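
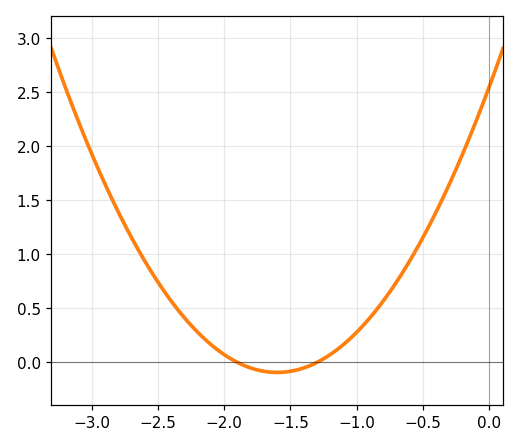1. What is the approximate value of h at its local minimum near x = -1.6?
-0.1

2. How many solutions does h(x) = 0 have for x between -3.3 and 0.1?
2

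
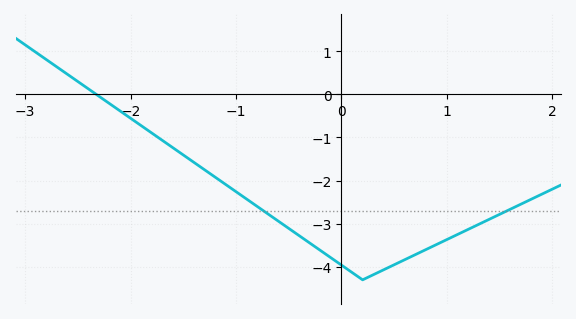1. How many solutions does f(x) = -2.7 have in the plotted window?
2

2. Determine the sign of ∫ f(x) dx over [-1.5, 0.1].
negative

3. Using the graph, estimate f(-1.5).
-1.4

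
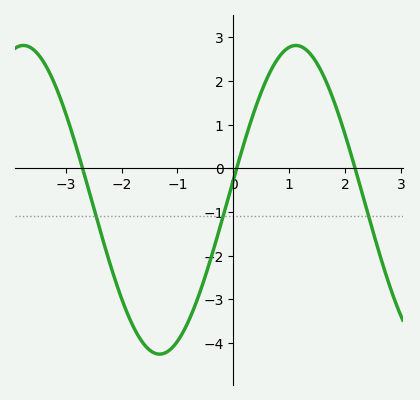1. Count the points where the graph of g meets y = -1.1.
3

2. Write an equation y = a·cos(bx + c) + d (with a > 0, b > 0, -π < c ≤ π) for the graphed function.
y = 3.53cos(1.29x - 1.44) - 0.72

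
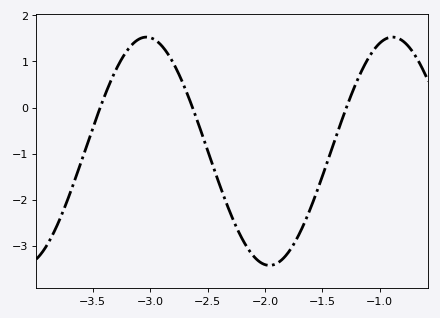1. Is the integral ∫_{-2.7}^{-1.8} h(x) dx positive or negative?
negative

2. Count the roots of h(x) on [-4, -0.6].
3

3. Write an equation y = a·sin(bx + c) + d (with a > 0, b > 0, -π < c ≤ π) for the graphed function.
y = 2.48sin(2.9x - 2.1) - 0.95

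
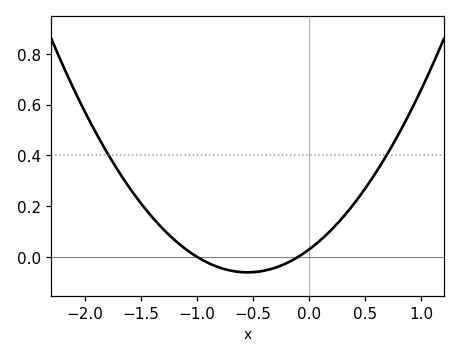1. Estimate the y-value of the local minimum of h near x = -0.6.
-0.061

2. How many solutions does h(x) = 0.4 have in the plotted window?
2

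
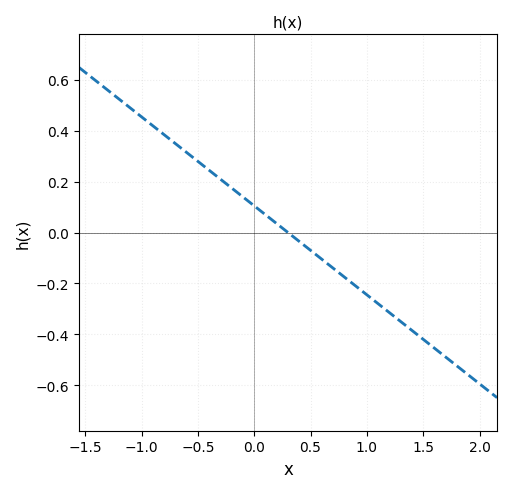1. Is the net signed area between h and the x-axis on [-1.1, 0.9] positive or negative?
positive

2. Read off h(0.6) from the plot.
-0.105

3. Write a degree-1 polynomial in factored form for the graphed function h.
y = -0.35(x - 0.3)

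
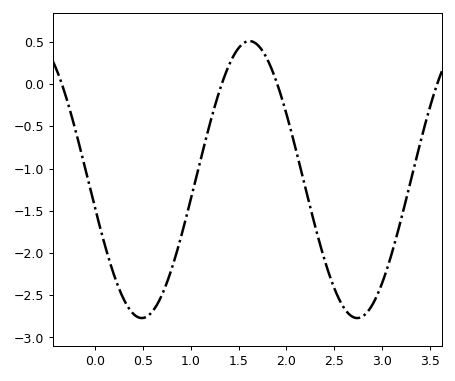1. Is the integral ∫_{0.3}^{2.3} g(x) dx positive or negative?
negative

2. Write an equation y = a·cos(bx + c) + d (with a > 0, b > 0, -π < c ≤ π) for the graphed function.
y = 1.64cos(2.8x + 1.8) - 1.13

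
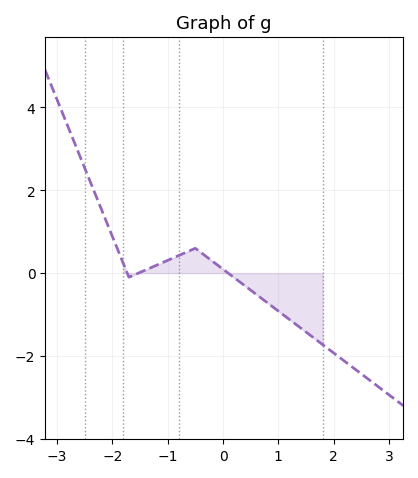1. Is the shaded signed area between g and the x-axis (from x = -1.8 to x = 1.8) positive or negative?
negative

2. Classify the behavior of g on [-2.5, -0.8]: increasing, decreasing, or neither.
neither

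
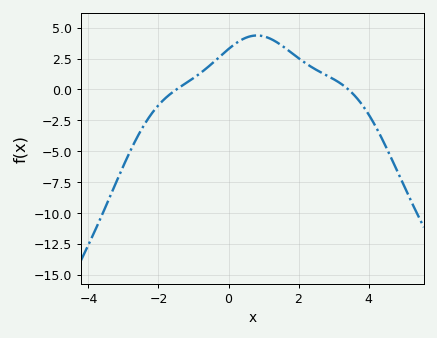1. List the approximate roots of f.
-1.4, 3.4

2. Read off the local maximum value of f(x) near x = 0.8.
4.5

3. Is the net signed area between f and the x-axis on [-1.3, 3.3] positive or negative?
positive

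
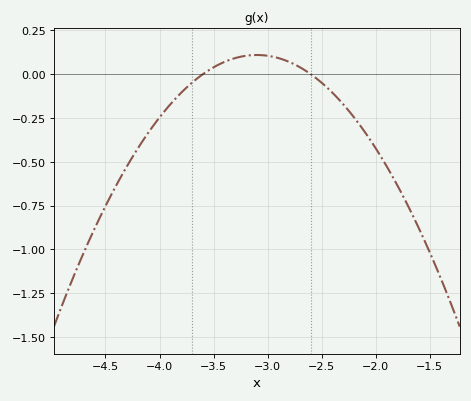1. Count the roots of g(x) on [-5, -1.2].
2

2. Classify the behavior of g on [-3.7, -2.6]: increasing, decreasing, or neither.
neither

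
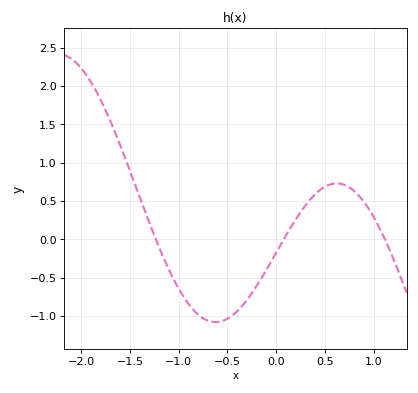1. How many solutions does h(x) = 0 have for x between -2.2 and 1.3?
3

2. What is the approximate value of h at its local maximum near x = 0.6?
0.75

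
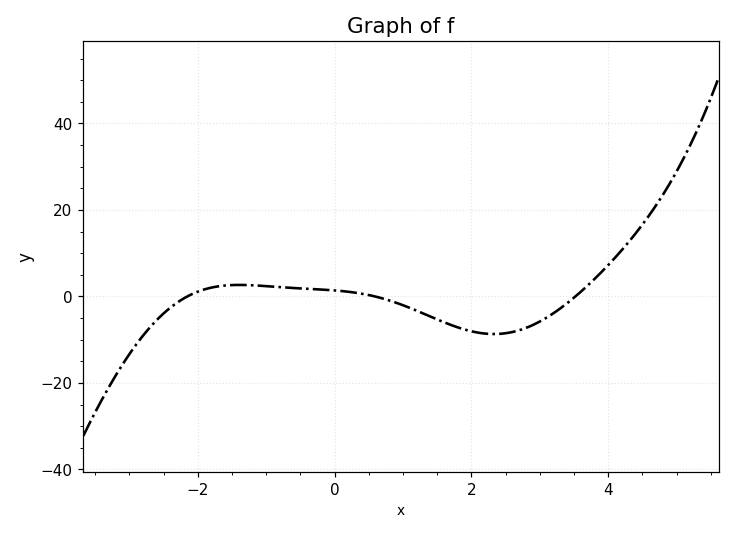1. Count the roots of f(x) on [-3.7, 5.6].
3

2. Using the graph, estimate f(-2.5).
-4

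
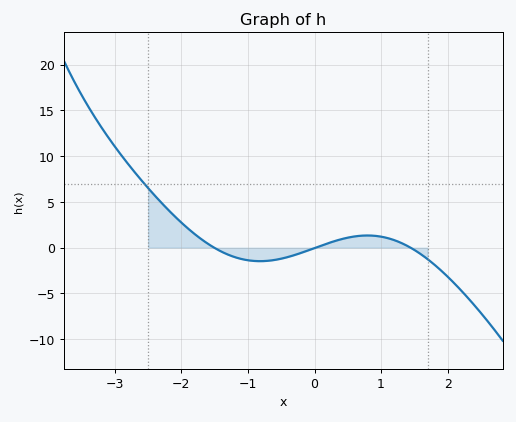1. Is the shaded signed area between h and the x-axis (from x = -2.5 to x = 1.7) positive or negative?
positive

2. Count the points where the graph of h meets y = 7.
1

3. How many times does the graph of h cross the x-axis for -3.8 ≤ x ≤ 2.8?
3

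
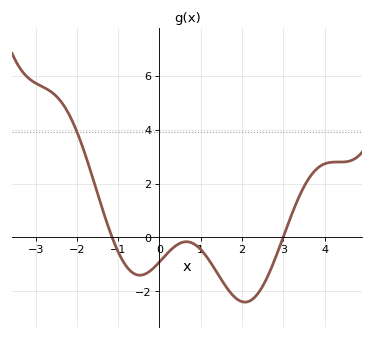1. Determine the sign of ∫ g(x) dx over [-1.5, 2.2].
negative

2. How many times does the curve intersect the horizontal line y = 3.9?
1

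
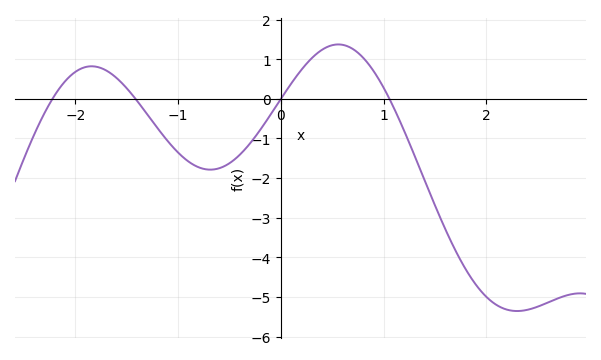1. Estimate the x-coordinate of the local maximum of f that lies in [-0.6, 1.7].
0.6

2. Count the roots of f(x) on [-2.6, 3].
4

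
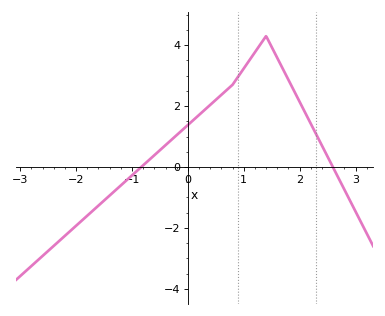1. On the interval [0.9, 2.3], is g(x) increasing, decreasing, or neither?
neither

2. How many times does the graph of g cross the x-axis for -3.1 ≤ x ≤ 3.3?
2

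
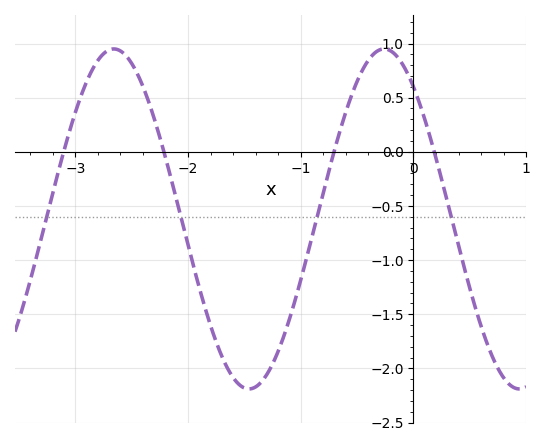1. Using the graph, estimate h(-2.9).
0.645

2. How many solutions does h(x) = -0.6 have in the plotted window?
4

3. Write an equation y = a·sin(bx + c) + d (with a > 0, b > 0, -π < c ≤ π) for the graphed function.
y = 1.57sin(2.62x + 2.25) - 0.62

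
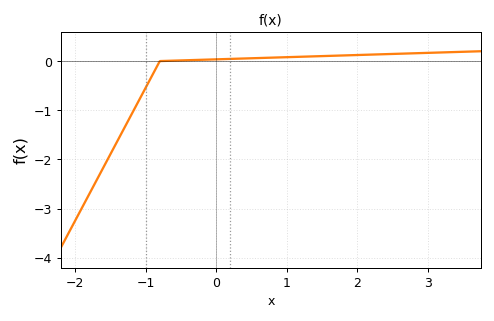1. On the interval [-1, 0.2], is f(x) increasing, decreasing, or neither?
increasing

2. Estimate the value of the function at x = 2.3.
0.136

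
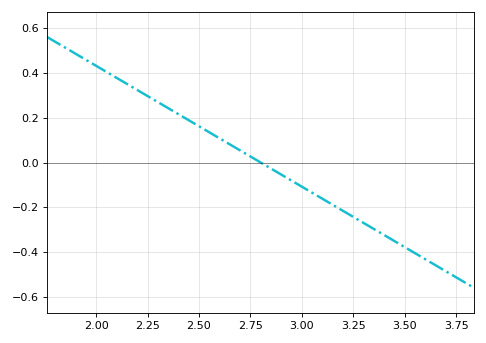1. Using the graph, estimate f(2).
0.44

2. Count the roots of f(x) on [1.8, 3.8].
1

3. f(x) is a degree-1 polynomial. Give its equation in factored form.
y = -0.54(x - 2.8)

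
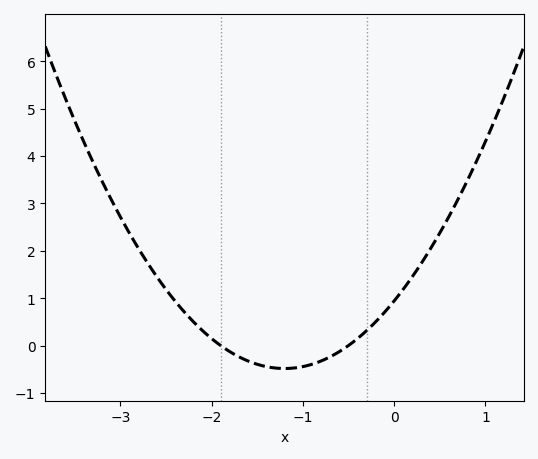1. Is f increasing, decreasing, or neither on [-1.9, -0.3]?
neither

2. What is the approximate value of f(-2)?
0.149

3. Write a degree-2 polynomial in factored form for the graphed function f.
y = 0.99(x + 1.9)(x + 0.5)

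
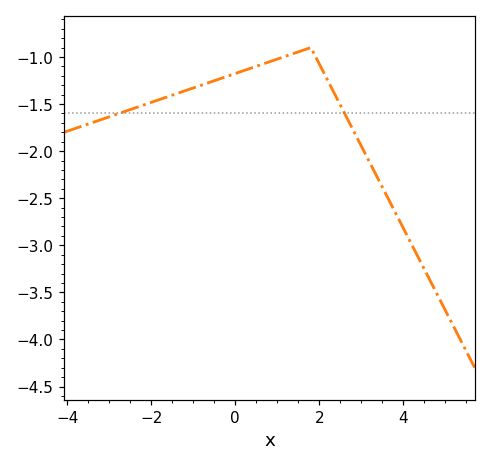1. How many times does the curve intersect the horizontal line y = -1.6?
2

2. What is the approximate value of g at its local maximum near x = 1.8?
-0.9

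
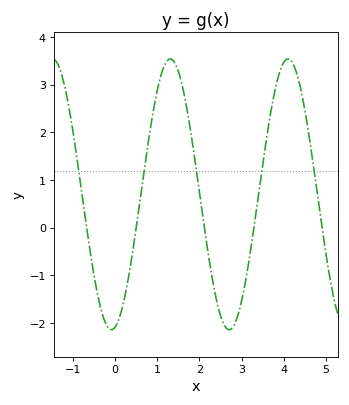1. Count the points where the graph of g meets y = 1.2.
5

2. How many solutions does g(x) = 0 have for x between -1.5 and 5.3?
5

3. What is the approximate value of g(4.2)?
3.5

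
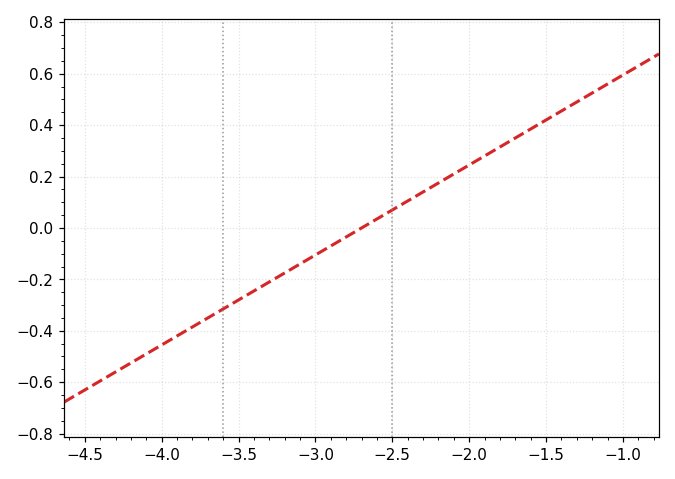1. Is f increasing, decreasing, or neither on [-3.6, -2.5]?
increasing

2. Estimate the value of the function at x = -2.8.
-0.04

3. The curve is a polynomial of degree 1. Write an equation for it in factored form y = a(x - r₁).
y = 0.35(x + 2.7)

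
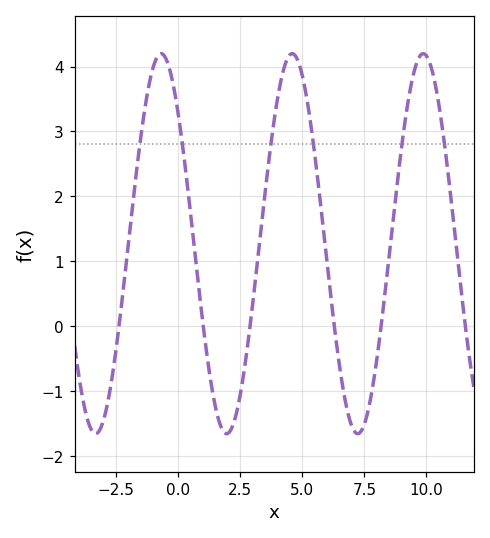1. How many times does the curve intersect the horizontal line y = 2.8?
6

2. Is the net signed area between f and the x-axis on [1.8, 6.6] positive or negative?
positive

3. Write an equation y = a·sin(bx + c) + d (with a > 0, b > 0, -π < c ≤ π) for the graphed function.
y = 2.93sin(1.2x + 2.4) + 1.27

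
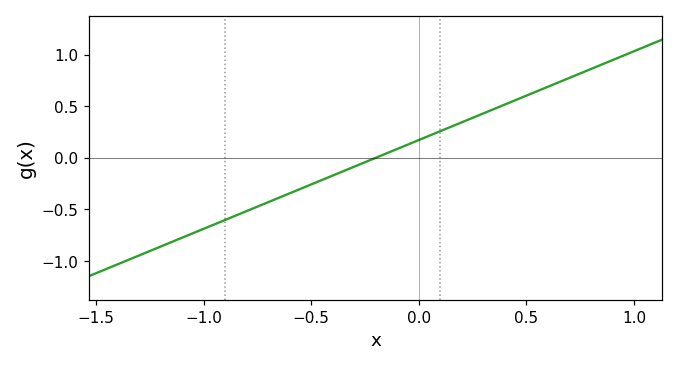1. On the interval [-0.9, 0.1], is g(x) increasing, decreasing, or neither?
increasing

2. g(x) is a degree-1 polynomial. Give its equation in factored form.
y = 0.86(x + 0.2)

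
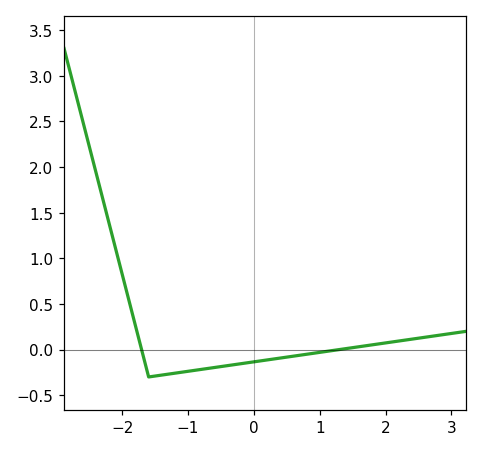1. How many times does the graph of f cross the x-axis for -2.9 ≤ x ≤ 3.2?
2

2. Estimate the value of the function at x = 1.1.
0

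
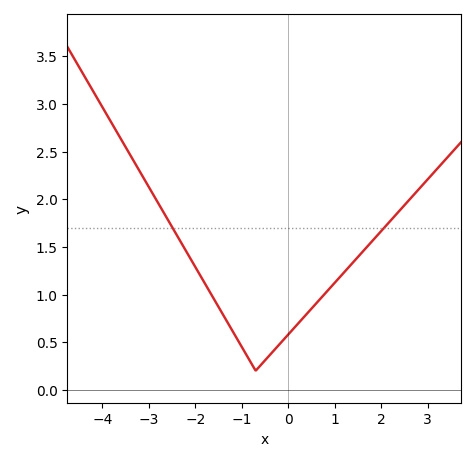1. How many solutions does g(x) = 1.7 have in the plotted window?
2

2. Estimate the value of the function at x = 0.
0.6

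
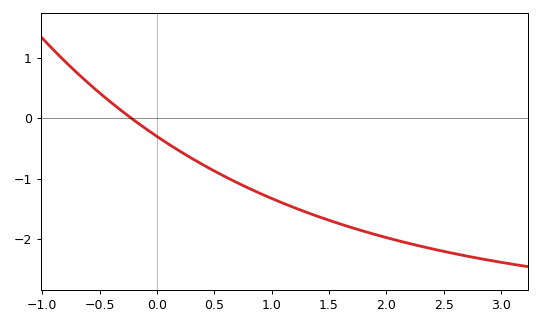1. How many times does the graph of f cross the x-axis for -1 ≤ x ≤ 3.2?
1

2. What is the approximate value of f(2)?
-1.97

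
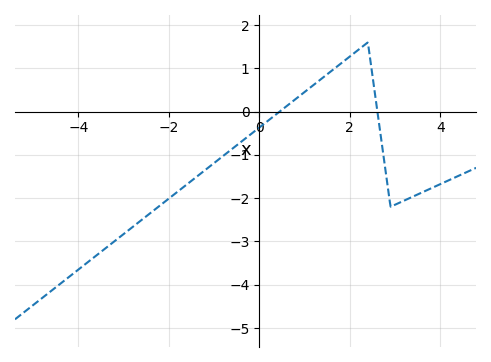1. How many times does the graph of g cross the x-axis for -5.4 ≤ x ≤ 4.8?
2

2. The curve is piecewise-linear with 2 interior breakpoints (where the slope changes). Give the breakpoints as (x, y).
(2.4, 1.6); (2.9, -2.2)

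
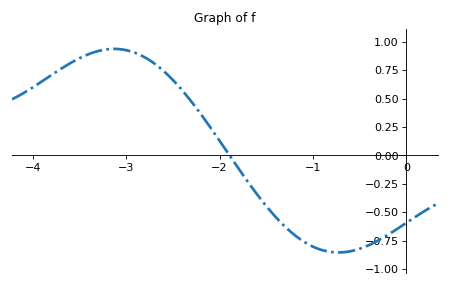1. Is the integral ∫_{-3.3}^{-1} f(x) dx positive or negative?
positive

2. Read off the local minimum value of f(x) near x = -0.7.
-0.85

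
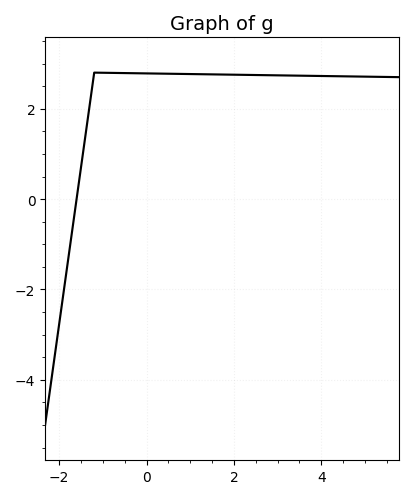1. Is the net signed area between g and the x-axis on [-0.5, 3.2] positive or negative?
positive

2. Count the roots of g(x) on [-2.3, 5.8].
1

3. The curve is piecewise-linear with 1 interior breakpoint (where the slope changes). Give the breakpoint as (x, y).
(-1.2, 2.8)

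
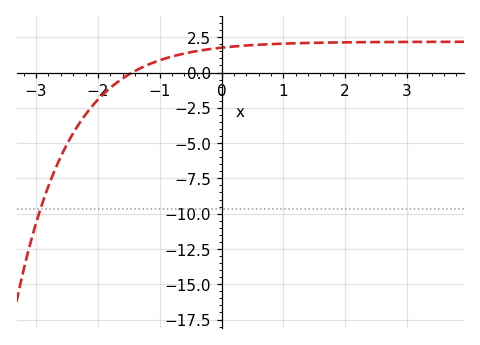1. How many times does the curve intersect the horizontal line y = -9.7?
1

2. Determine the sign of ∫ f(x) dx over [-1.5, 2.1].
positive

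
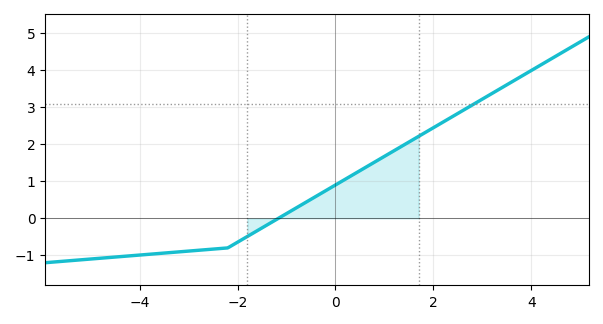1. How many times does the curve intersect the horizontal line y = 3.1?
1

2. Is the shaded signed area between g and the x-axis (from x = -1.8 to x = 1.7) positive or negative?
positive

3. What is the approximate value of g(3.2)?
3.4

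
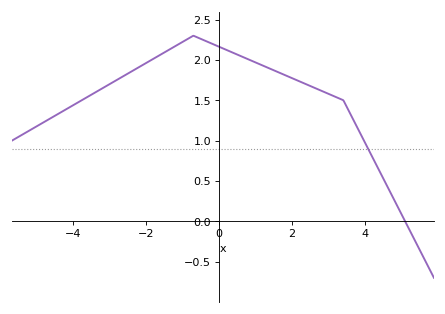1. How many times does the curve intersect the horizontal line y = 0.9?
1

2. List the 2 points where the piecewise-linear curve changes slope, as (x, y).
(-0.7, 2.3); (3.4, 1.5)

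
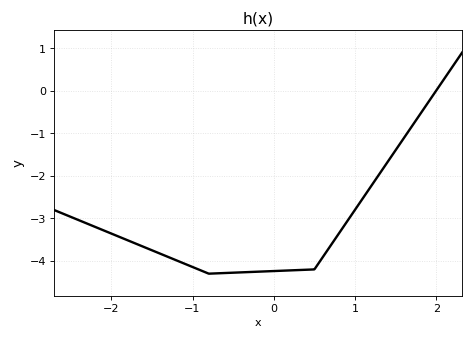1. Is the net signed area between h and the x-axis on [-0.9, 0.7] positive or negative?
negative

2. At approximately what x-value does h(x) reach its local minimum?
-0.8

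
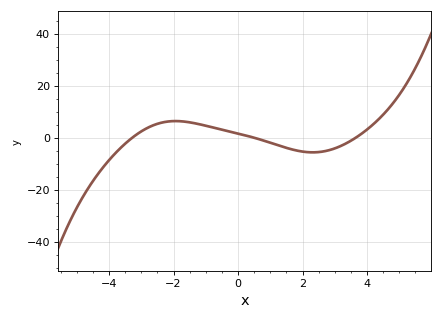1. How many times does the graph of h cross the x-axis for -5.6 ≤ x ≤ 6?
3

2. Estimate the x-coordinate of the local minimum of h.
2.4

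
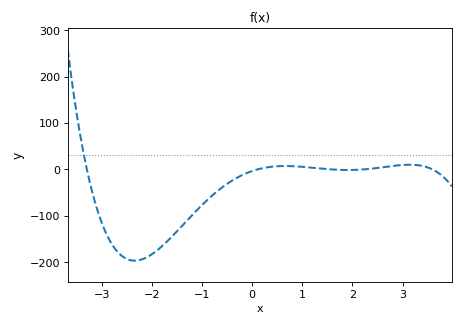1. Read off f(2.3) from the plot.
0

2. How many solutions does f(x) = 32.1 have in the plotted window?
1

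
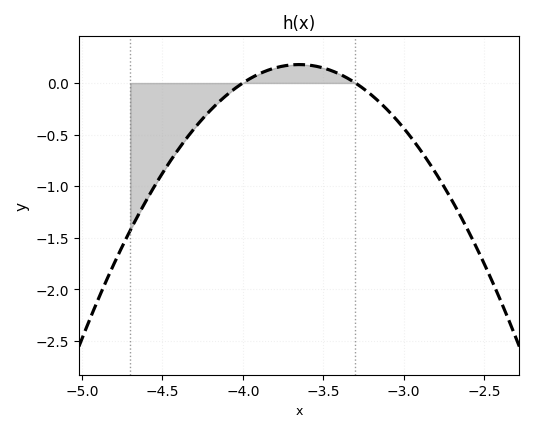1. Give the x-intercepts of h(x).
-4, -3.3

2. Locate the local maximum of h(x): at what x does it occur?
-3.65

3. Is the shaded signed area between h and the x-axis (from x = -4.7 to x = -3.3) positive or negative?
negative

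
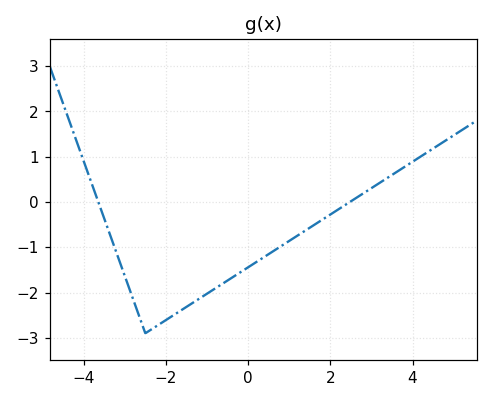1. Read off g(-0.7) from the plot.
-1.9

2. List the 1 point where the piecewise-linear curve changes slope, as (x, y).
(-2.5, -2.9)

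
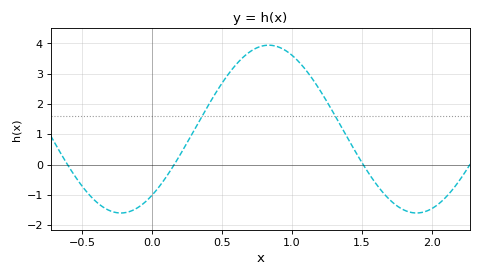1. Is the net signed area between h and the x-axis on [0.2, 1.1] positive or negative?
positive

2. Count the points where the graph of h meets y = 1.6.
2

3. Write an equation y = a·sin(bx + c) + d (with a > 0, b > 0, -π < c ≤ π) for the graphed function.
y = 2.77sin(3x - 0.9) + 1.17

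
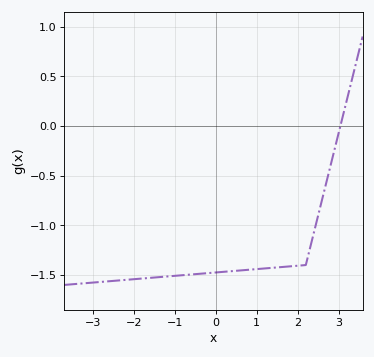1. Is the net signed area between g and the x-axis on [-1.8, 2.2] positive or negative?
negative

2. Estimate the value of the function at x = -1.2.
-1.52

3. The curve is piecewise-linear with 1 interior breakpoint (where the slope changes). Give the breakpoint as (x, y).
(2.2, -1.4)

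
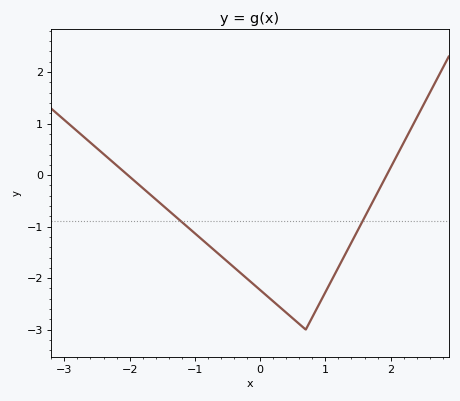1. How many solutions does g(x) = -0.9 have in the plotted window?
2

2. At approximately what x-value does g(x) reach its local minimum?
0.701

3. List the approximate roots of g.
-2.03, 1.94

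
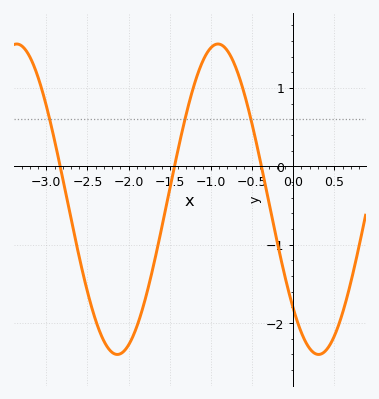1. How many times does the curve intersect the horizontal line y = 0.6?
3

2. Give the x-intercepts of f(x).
-2.83, -1.44, -0.387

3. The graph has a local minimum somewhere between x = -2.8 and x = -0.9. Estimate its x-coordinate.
-2.14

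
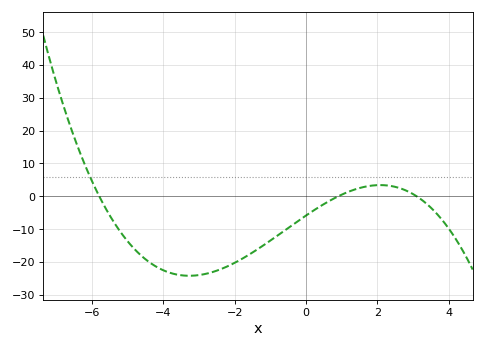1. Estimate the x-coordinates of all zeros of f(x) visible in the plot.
-5.8, 0.8, 3.2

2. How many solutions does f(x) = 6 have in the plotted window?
1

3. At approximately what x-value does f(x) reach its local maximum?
2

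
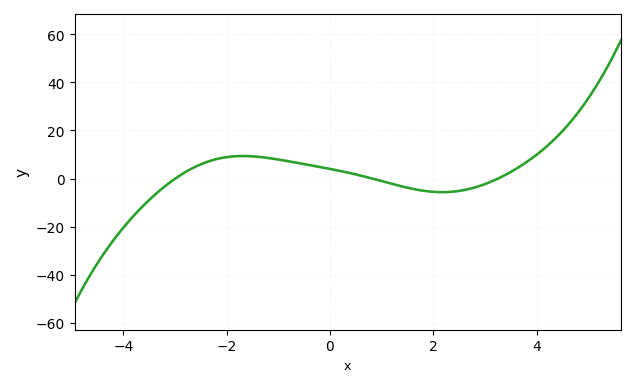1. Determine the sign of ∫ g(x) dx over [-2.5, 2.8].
positive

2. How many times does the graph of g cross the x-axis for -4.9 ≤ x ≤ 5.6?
3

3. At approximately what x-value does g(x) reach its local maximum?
-1.6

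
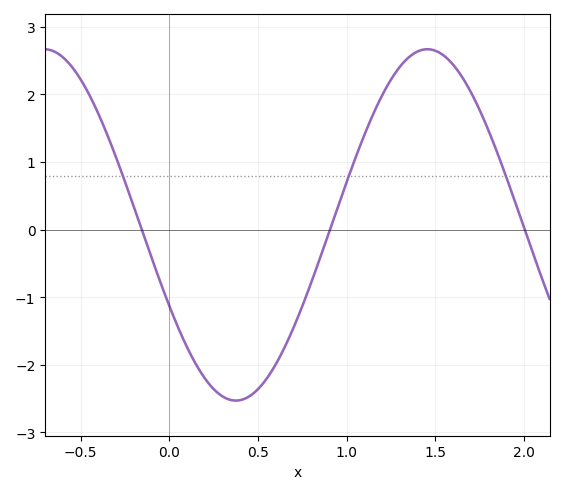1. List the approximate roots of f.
-0.156, 0.905, 2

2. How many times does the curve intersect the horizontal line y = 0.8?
3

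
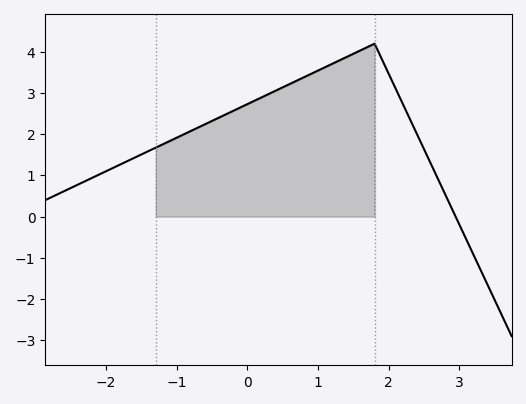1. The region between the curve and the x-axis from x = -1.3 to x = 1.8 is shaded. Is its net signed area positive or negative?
positive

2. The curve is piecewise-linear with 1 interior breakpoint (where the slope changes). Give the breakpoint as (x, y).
(1.8, 4.2)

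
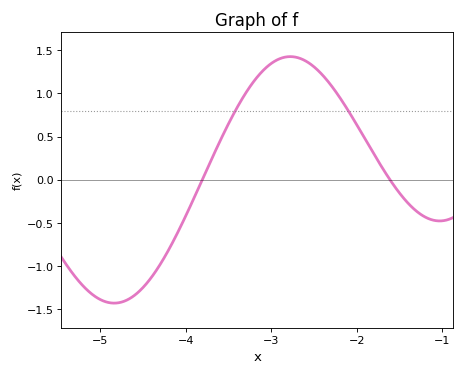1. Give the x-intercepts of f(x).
-3.81, -1.61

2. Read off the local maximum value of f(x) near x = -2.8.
1.43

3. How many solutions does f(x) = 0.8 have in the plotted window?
2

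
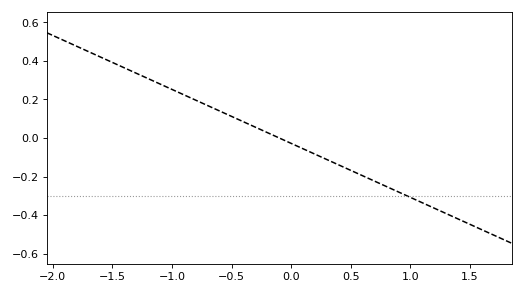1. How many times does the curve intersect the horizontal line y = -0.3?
1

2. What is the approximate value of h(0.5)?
-0.16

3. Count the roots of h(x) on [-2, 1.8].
1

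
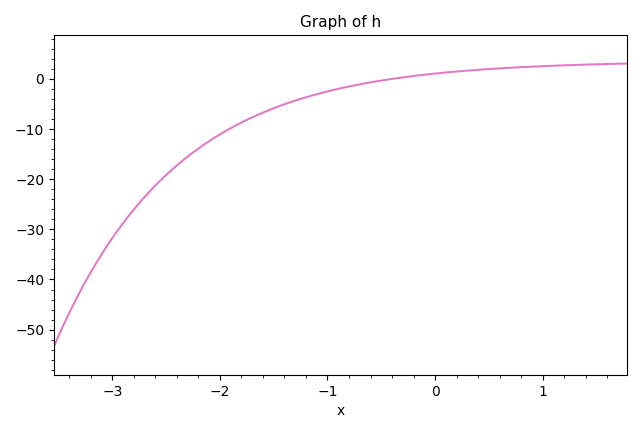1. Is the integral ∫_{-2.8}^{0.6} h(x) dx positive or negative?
negative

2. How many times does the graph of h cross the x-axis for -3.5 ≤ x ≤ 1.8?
1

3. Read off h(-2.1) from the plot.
-12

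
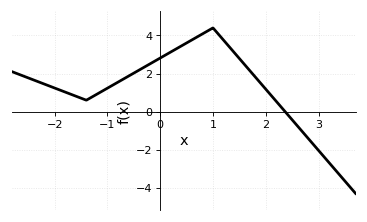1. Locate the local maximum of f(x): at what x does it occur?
1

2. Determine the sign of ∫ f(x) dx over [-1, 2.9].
positive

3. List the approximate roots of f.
2.4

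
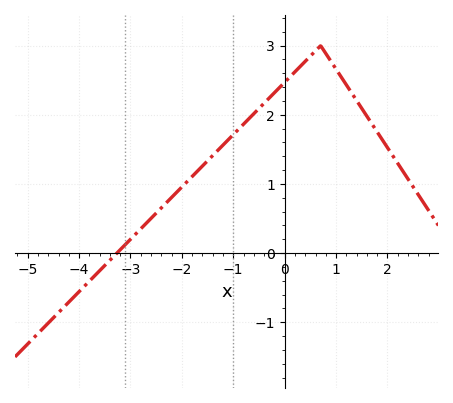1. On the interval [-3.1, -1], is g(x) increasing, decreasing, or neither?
increasing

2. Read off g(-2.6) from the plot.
0.503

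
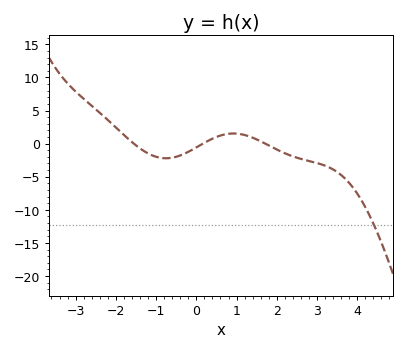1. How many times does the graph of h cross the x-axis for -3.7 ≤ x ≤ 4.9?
3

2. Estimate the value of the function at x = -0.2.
-1.24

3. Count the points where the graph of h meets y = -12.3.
1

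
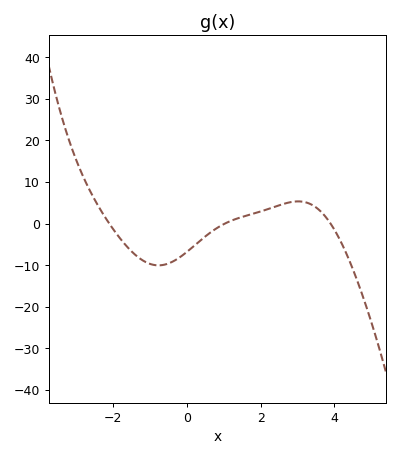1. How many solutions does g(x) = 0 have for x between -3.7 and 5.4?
3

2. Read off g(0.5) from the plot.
-3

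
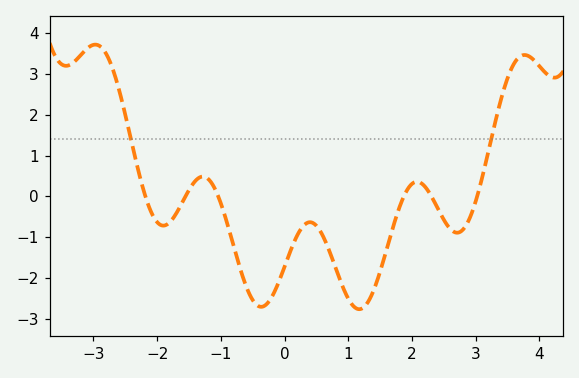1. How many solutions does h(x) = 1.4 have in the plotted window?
2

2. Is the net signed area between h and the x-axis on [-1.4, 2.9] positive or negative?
negative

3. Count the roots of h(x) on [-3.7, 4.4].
6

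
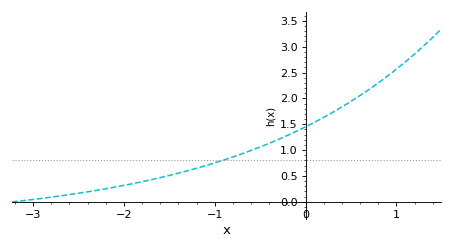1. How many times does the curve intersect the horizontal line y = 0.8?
1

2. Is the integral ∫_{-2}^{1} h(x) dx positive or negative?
positive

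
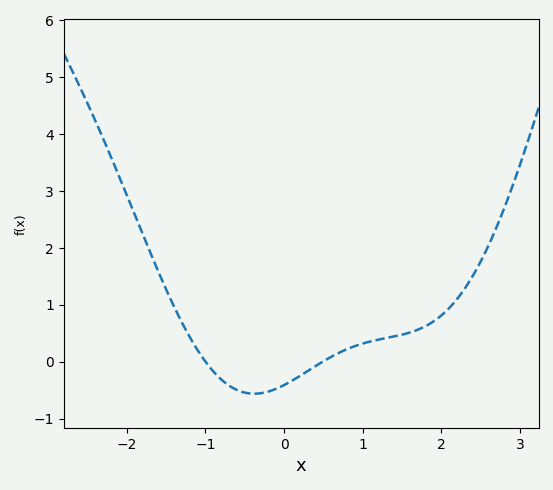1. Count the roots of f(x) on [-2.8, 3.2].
2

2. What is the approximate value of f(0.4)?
-0.1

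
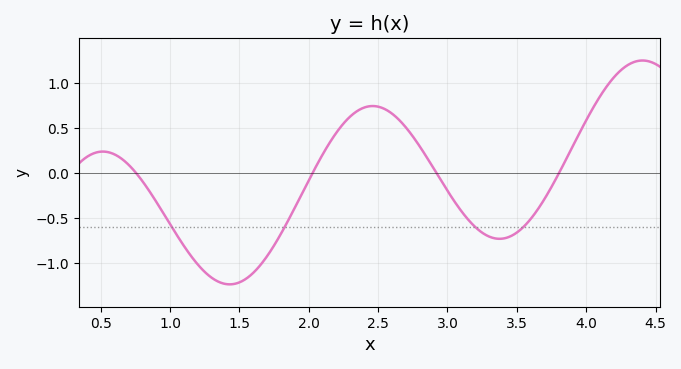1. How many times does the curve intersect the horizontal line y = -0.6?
4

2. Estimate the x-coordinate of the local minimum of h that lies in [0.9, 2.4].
1.4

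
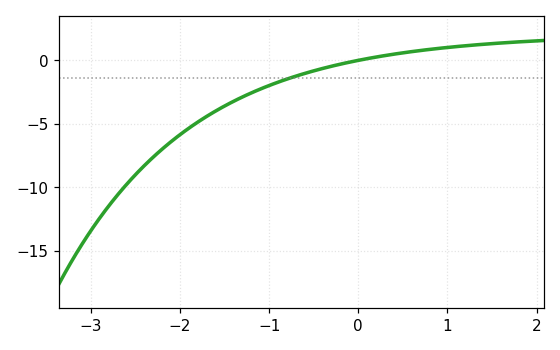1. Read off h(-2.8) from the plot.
-11.5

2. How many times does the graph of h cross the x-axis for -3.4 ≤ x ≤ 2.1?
1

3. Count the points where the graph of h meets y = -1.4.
1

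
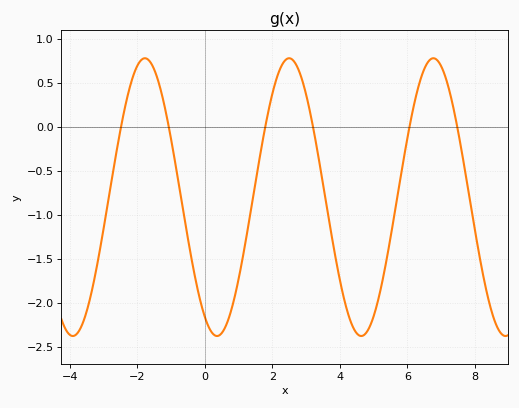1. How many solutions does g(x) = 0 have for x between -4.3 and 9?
6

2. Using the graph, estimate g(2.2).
0.65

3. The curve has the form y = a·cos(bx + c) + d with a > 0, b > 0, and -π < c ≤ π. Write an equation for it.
y = 1.58cos(1.5x + 2.6) - 0.8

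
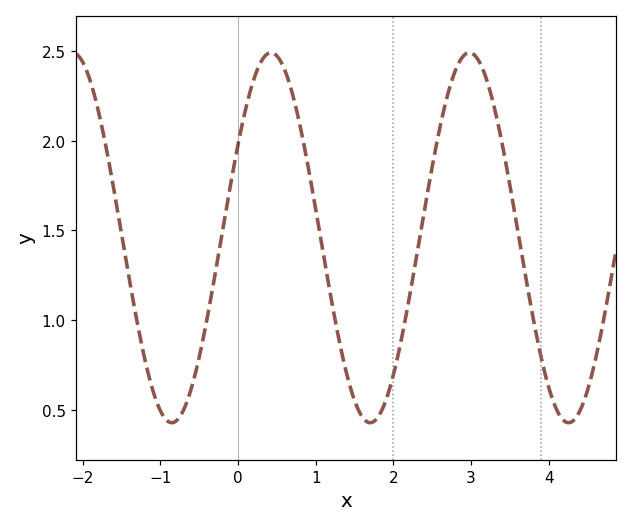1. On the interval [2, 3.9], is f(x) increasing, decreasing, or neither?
neither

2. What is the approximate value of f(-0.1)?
1.75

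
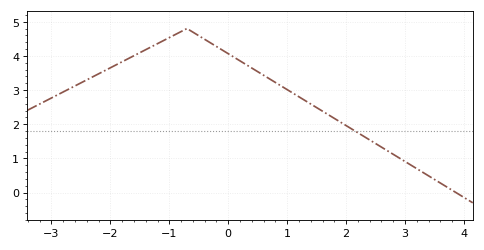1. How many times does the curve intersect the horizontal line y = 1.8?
1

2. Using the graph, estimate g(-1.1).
4.4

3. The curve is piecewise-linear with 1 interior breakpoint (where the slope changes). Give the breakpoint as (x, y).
(-0.7, 4.8)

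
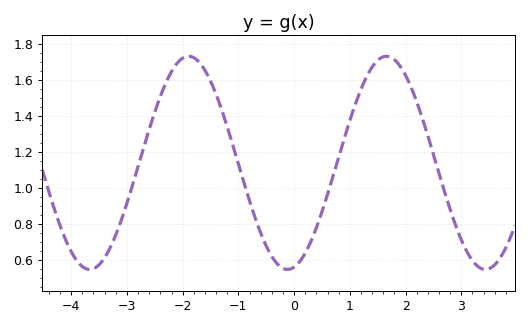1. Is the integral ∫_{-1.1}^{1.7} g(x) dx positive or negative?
positive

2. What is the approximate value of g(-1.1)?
1.24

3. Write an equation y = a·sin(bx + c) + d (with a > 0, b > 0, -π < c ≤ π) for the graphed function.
y = 0.59sin(1.8x - 1.4) + 1.14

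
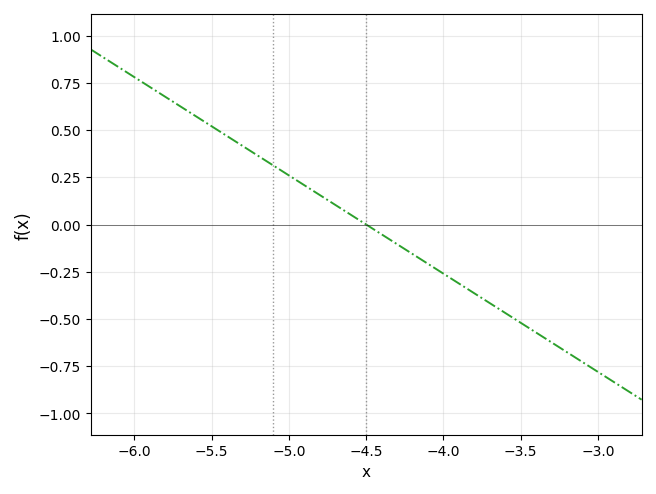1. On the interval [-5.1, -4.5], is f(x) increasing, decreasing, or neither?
decreasing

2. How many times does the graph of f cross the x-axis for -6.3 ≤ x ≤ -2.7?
1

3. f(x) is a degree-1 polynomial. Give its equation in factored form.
y = -0.52(x + 4.5)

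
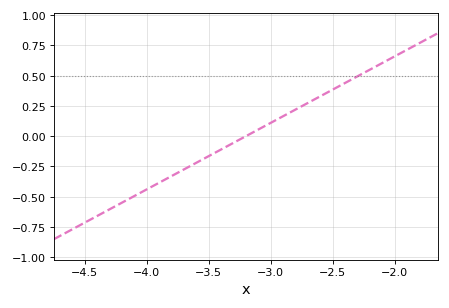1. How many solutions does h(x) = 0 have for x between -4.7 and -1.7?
1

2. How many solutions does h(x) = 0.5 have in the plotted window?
1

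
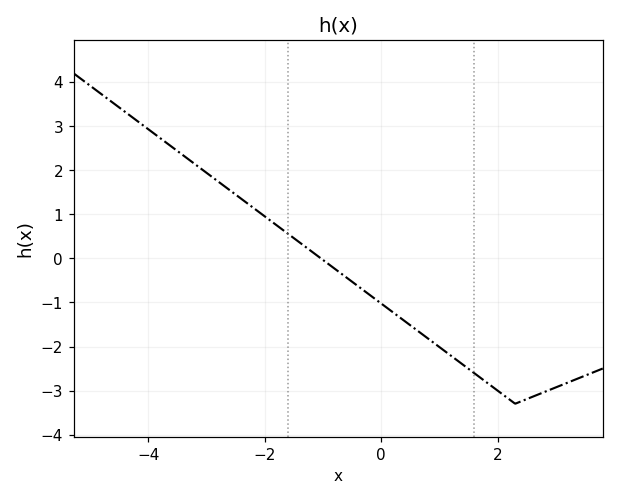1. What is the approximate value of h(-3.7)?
2.64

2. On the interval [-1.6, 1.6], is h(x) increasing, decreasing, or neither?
decreasing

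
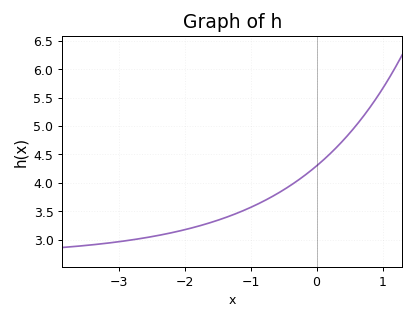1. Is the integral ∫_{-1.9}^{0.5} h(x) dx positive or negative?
positive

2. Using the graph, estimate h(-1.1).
3.5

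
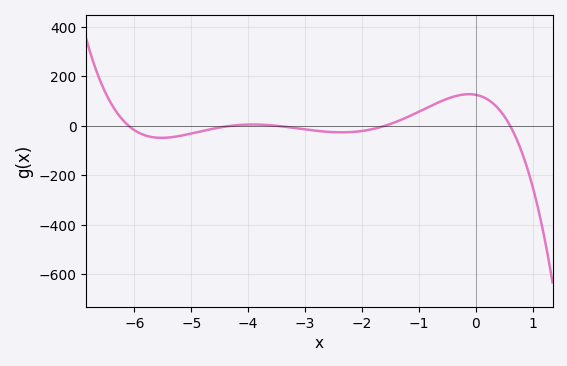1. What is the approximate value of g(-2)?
-20.9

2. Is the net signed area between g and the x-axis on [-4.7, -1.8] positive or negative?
negative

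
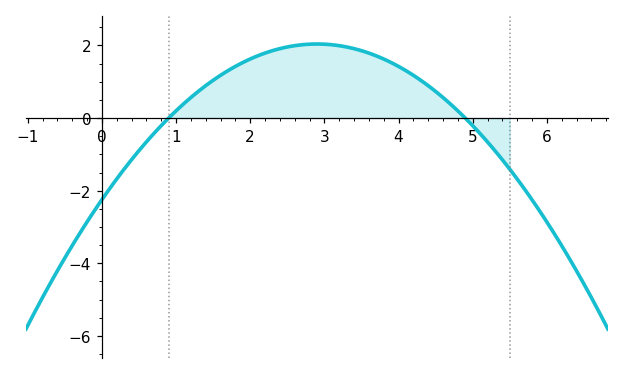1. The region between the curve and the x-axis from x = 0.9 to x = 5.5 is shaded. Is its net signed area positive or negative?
positive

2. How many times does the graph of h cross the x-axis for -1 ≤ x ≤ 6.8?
2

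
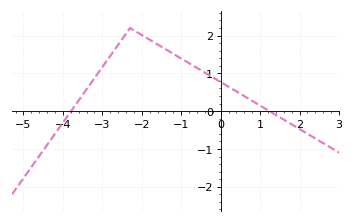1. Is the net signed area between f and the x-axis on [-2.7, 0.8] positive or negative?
positive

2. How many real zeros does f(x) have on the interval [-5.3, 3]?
2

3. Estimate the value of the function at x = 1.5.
-0.162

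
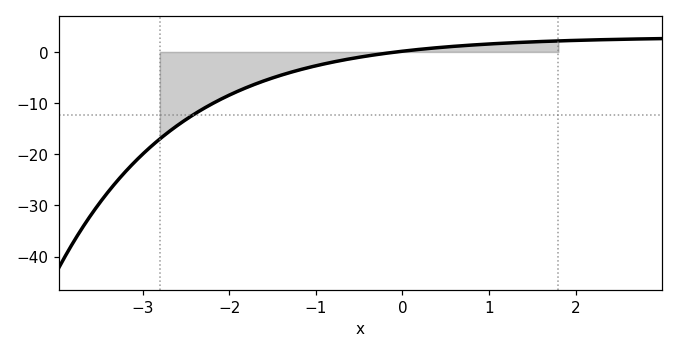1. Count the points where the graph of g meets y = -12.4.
1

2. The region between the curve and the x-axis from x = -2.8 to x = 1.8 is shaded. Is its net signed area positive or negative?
negative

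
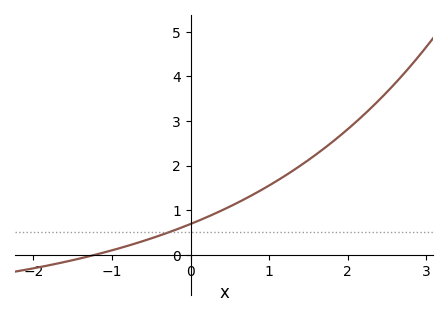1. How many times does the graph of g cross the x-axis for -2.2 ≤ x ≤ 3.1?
1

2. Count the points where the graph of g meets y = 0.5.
1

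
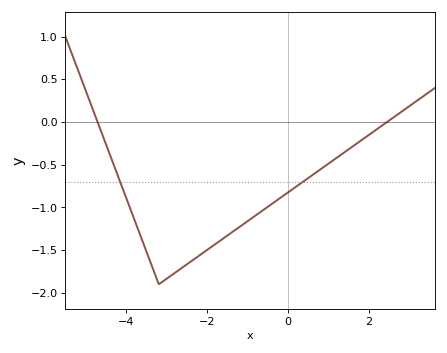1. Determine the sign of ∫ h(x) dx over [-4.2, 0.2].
negative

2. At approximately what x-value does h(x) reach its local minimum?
-3.2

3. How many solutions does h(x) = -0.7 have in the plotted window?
2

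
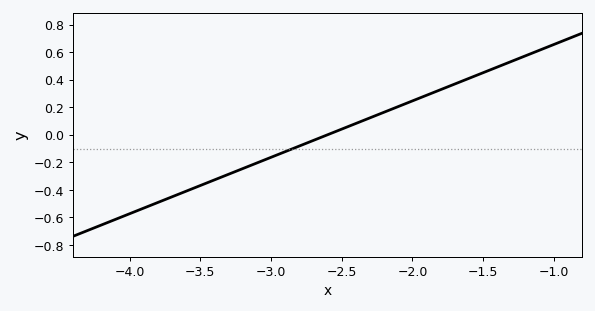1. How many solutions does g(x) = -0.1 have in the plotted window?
1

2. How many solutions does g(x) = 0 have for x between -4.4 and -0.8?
1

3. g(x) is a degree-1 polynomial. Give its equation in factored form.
y = 0.41(x + 2.6)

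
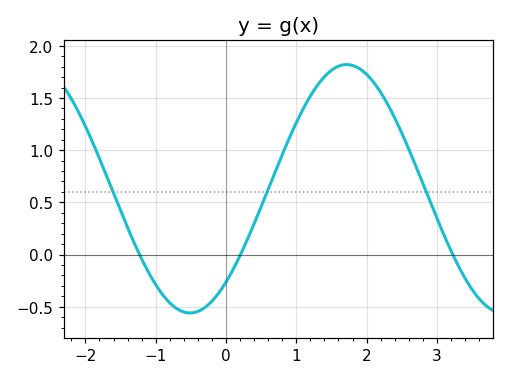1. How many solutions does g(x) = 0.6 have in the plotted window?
3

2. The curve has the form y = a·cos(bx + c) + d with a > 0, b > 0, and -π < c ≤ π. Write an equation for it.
y = 1.19cos(1.4x - 2.4) + 0.63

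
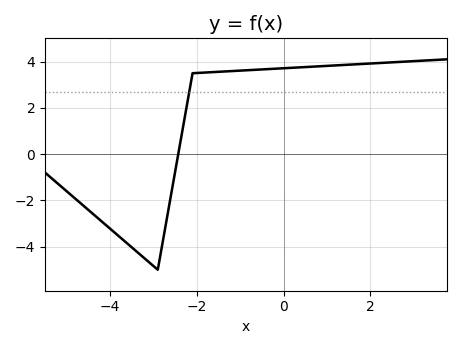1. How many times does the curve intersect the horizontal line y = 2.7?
1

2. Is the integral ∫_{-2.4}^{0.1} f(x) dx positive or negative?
positive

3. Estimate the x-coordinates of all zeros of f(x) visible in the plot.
-2.43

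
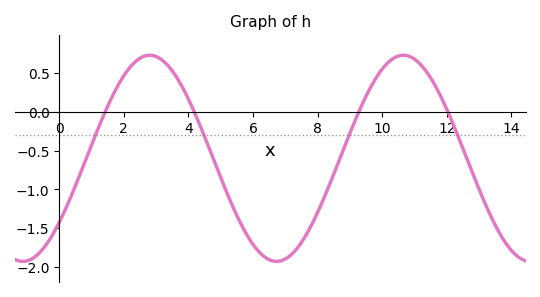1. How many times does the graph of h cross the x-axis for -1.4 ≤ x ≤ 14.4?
4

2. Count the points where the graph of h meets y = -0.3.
4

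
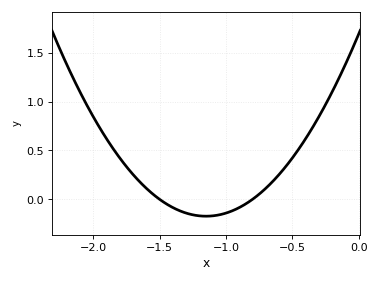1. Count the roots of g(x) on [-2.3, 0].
2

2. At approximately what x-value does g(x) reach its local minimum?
-1.15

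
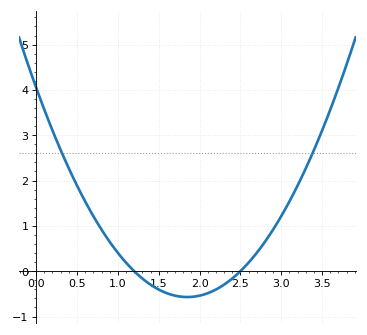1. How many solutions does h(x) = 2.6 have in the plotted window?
2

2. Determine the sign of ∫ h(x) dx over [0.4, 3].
positive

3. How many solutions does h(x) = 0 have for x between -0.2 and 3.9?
2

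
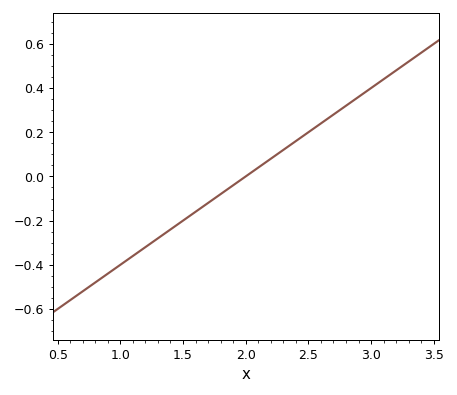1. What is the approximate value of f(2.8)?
0.32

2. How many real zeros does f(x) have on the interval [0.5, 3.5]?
1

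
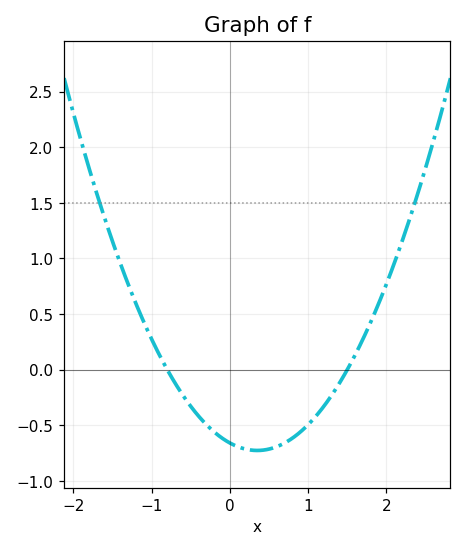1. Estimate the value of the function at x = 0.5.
-0.7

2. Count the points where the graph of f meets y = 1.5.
2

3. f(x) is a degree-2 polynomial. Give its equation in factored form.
y = 0.55(x + 0.8)(x - 1.5)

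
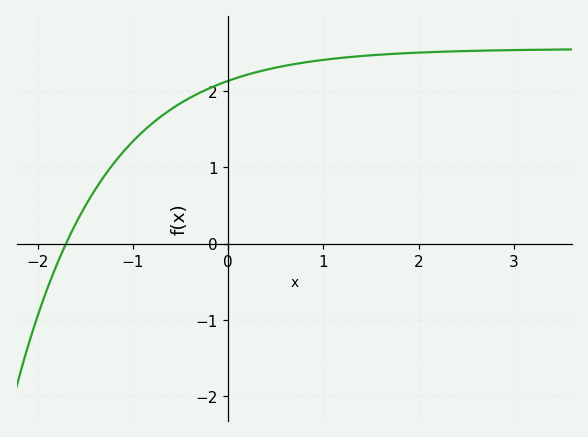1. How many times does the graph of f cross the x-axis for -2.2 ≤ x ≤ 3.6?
1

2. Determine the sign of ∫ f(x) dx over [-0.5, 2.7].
positive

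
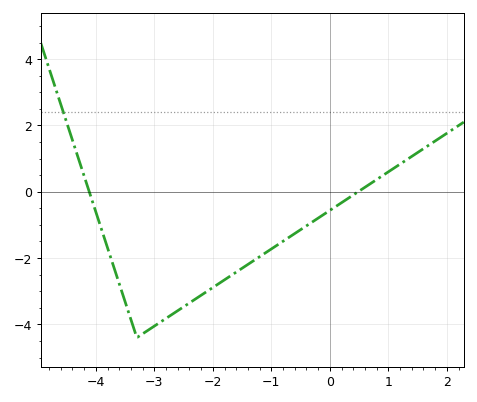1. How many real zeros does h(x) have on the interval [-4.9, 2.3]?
2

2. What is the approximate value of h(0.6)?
0.2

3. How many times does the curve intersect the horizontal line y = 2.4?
1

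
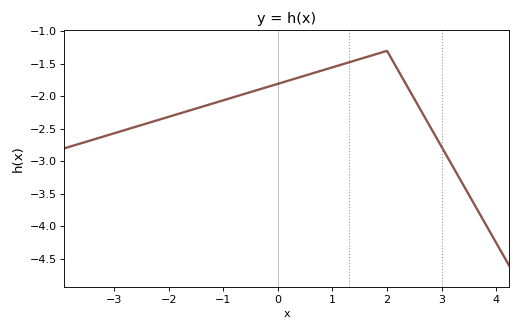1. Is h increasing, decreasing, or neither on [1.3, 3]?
neither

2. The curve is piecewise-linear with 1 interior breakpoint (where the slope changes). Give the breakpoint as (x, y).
(2, -1.3)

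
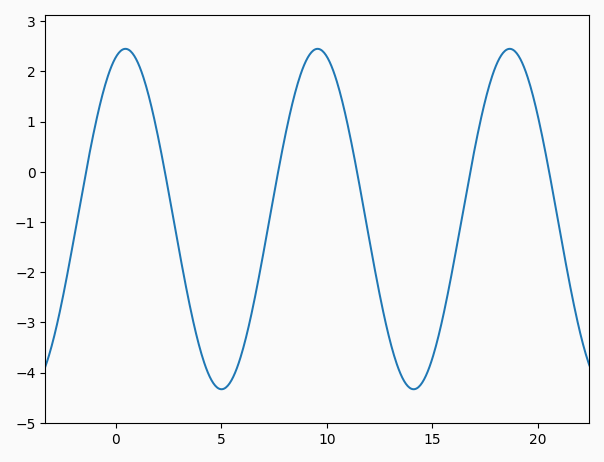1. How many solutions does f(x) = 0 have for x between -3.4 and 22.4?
6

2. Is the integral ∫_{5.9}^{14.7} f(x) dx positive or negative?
negative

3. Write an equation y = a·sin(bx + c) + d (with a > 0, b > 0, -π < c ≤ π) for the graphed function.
y = 3.39sin(0.69x + 1.3) - 0.94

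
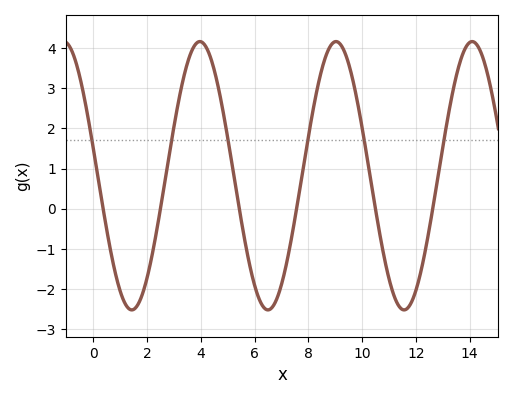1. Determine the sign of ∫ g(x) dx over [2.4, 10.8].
positive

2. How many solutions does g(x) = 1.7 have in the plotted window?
6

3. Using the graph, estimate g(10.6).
-0.409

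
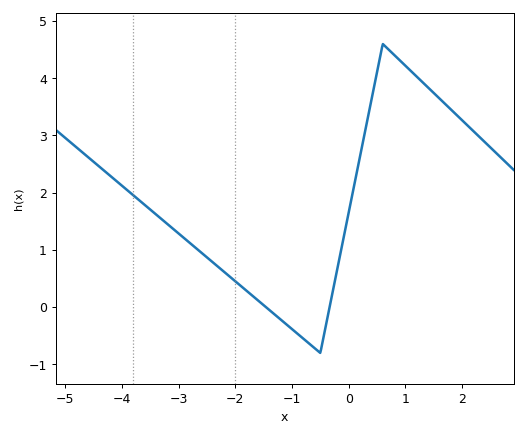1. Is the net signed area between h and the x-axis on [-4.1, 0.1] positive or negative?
positive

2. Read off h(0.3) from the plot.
3.13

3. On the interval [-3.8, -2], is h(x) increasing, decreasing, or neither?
decreasing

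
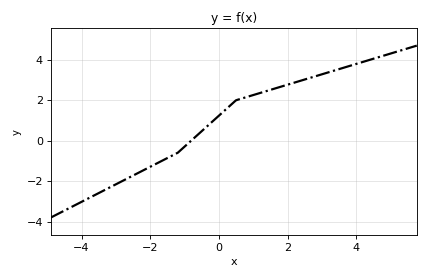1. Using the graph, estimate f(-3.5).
-2.6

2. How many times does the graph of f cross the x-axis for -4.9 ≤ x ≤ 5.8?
1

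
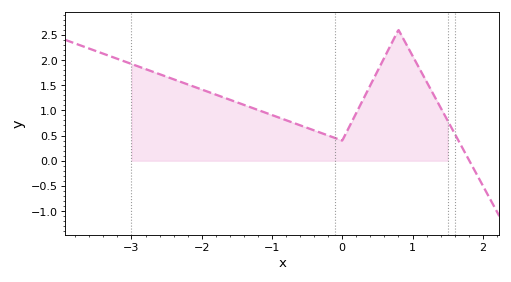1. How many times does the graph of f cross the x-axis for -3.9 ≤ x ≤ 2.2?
1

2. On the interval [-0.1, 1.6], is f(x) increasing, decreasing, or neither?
neither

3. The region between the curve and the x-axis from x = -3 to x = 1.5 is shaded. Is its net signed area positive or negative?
positive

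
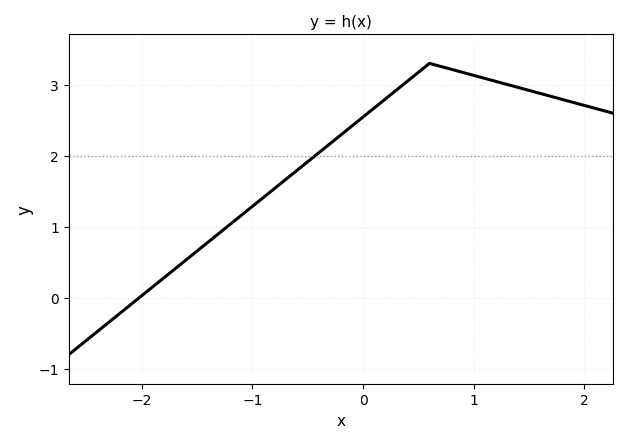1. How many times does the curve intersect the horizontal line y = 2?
1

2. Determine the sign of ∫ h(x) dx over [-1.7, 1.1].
positive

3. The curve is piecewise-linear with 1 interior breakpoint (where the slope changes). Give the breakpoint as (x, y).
(0.6, 3.3)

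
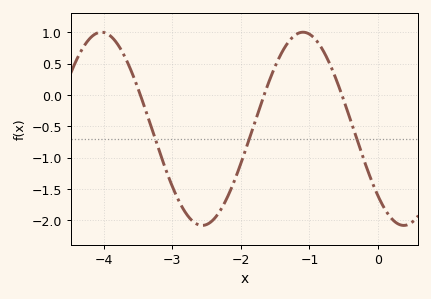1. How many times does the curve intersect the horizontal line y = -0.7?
3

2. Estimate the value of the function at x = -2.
-1.1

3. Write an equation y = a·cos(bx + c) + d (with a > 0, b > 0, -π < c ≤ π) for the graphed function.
y = 1.54cos(2.1x + 2.3) - 0.54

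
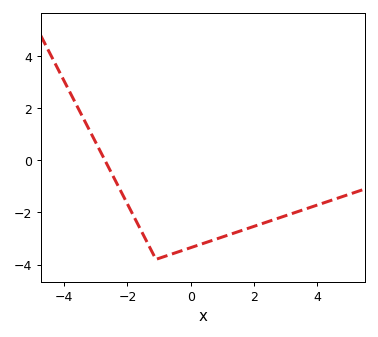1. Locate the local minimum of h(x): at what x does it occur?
-1.1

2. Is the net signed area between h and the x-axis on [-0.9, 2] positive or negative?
negative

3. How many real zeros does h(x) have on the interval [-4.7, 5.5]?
1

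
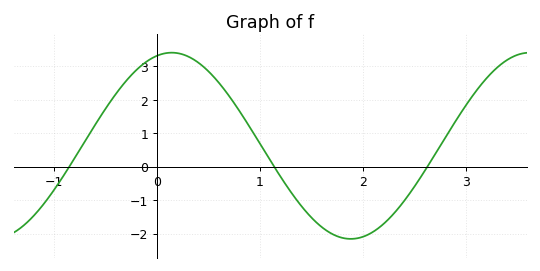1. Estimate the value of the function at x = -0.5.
1.71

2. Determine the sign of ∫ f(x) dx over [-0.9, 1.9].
positive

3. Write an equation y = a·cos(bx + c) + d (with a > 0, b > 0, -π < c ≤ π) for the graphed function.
y = 2.78cos(1.81x - 0.262) + 0.62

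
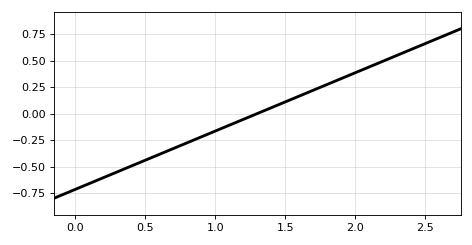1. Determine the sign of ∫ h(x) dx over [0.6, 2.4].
positive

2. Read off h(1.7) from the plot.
0.22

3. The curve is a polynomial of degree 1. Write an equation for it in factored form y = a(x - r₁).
y = 0.55(x - 1.3)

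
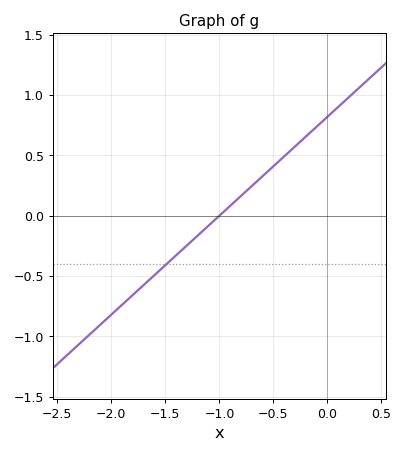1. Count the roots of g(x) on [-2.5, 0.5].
1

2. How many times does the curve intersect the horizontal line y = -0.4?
1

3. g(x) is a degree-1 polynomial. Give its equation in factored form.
y = 0.82(x + 1)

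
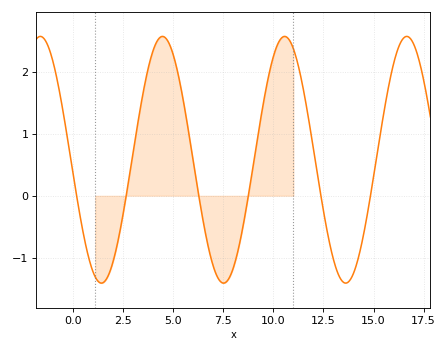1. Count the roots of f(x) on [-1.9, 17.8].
6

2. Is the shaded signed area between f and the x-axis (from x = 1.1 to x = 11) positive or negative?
positive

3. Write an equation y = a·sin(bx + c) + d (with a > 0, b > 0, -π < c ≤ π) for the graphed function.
y = 1.99sin(1x - 3) + 0.58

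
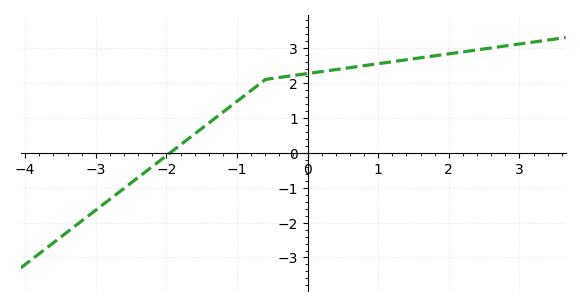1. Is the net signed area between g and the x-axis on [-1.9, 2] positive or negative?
positive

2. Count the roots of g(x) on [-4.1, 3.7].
1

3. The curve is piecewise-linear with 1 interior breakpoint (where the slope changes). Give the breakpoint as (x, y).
(-0.6, 2.1)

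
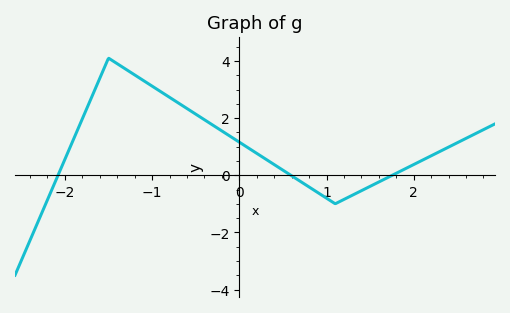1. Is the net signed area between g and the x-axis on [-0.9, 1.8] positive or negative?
positive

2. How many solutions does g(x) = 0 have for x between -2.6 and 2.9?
3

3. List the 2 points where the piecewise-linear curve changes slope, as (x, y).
(-1.5, 4.1); (1.1, -1)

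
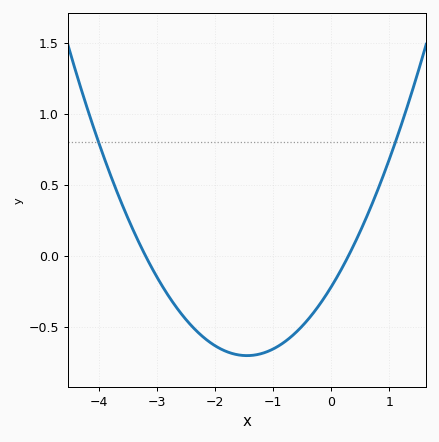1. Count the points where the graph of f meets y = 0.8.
2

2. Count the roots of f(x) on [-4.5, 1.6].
2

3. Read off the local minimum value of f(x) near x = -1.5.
-0.704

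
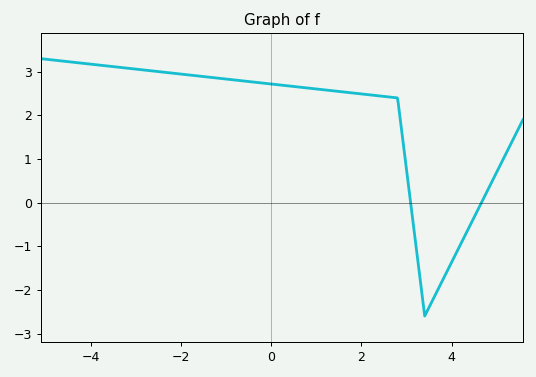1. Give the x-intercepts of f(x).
3.09, 4.66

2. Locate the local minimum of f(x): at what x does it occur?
3.4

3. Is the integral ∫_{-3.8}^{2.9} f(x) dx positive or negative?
positive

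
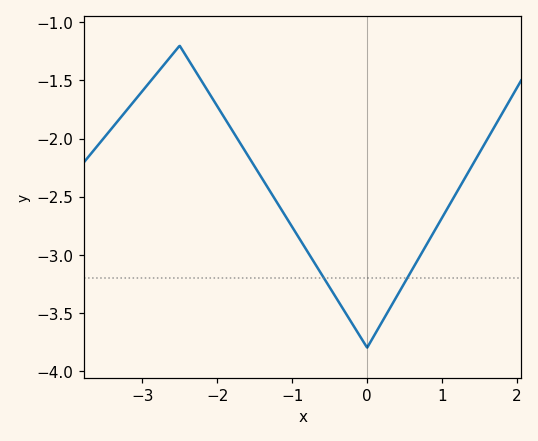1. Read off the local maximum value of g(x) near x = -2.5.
-1.2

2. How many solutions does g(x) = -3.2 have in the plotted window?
2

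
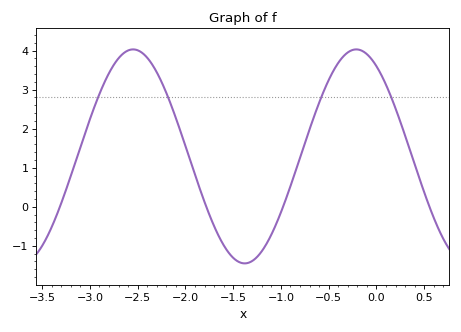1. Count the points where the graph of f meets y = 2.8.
4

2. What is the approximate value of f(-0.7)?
1.99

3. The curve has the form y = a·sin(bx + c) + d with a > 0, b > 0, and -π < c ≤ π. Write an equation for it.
y = 2.74sin(2.69x + 2.14) + 1.29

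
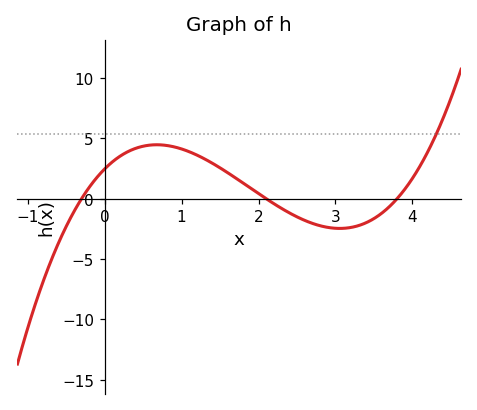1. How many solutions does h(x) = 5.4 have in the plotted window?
1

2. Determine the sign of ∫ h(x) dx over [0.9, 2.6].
positive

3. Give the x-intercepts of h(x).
-0.3, 2.1, 3.8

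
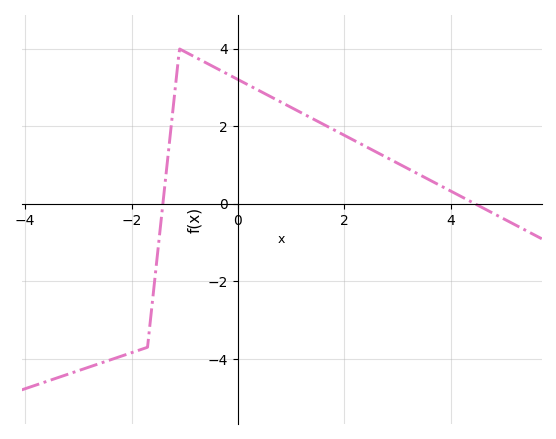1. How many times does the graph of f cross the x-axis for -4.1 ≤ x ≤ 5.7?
2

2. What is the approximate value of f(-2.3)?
-3.98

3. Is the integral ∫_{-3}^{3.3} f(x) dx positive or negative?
positive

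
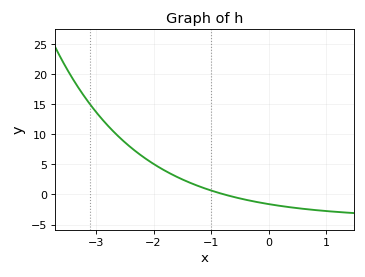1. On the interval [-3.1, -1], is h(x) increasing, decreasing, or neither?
decreasing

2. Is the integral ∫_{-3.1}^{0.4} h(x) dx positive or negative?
positive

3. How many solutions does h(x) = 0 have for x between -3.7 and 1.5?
1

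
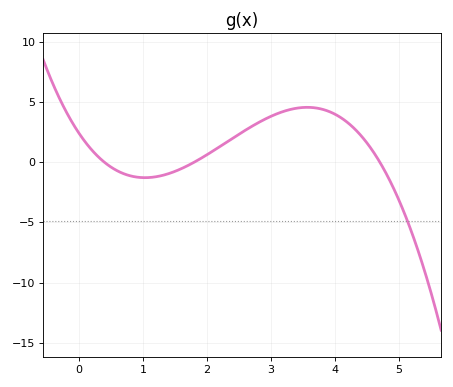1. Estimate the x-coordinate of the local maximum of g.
3.6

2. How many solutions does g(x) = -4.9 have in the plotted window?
1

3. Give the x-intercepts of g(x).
0.4, 1.8, 4.7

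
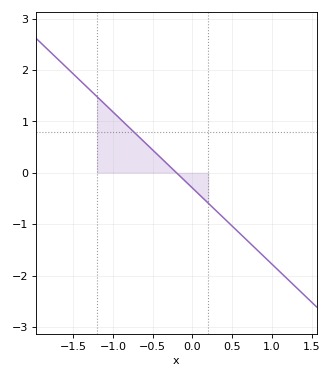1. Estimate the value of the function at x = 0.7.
-1.3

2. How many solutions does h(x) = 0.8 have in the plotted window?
1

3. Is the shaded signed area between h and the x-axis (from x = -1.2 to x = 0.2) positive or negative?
positive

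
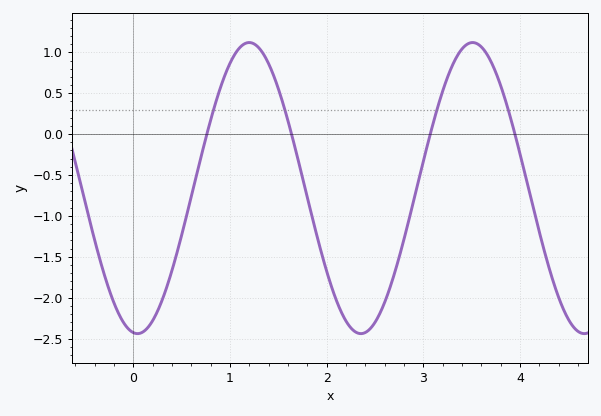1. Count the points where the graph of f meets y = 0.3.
4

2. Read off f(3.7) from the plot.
0.885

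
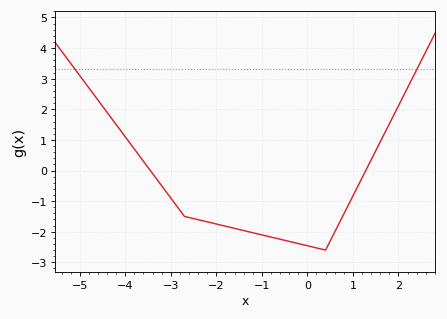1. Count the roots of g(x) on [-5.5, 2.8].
2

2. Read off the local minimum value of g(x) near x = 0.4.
-2.6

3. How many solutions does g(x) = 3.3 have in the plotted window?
2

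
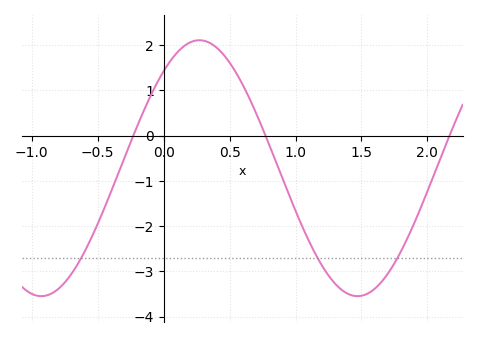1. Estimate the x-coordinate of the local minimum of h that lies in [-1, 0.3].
-0.927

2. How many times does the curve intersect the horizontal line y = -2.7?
3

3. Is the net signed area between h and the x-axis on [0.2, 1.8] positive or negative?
negative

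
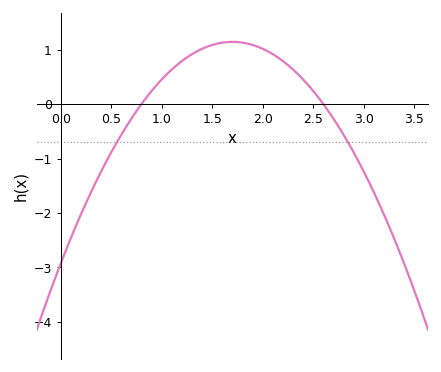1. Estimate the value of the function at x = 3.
-1.24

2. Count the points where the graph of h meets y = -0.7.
2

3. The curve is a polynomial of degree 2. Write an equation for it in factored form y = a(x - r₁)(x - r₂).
y = -1.41(x - 0.8)(x - 2.6)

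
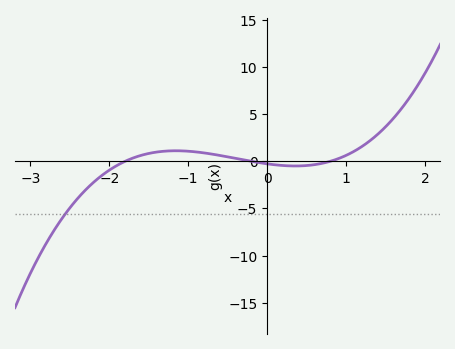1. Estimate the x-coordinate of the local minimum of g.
0.357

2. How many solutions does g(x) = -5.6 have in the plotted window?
1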